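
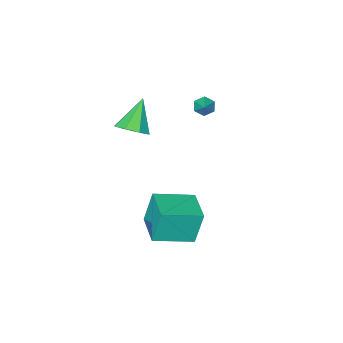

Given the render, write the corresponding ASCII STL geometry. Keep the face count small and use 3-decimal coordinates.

solid 
facet normal 0.581 0.336 -0.741
outer loop
vertex 1.052 -1.617 2.143
vertex 0.439 -1.933 1.519
vertex 0.559 -1.132 1.976
endloop
endfacet
facet normal 0.148 0.453 0.879
outer loop
vertex 1.052 -1.617 2.143
vertex 0.559 -1.132 1.976
vertex -0.659 -2.567 2.921
endloop
endfacet
facet normal 0.581 0.336 -0.741
outer loop
vertex 0.559 -1.132 1.976
vertex 0.439 -1.933 1.519
vertex -0.005 -1.116 1.541
endloop
endfacet
facet normal -0.412 0.719 0.560
outer loop
vertex 0.559 -1.132 1.976
vertex -0.005 -1.116 1.541
vertex -0.659 -2.567 2.921
endloop
endfacet
facet normal 0.581 0.336 -0.741
outer loop
vertex -0.005 -1.116 1.541
vertex 0.439 -1.933 1.519
vertex -0.308 -1.579 1.094
endloop
endfacet
facet normal -0.872 0.481 0.093
outer loop
vertex -0.005 -1.116 1.541
vertex -0.308 -1.579 1.094
vertex -0.659 -2.567 2.921
endloop
endfacet
facet normal 0.581 0.335 -0.742
outer loop
vertex -0.308 -1.579 1.094
vertex 0.439 -1.933 1.519
vertex -0.174 -2.249 0.896
endloop
endfacet
facet normal -0.961 -0.119 -0.249
outer loop
vertex -0.308 -1.579 1.094
vertex -0.174 -2.249 0.896
vertex -0.659 -2.567 2.921
endloop
endfacet
facet normal 0.581 0.335 -0.742
outer loop
vertex -0.174 -2.249 0.896
vertex 0.439 -1.933 1.519
vertex 0.319 -2.734 1.063
endloop
endfacet
facet normal -0.629 -0.731 -0.265
outer loop
vertex -0.174 -2.249 0.896
vertex 0.319 -2.734 1.063
vertex -0.659 -2.567 2.921
endloop
endfacet
facet normal 0.580 0.335 -0.742
outer loop
vertex 0.319 -2.734 1.063
vertex 0.439 -1.933 1.519
vertex 0.883 -2.75 1.497
endloop
endfacet
facet normal -0.069 -0.996 0.053
outer loop
vertex 0.319 -2.734 1.063
vertex 0.883 -2.75 1.497
vertex -0.659 -2.567 2.921
endloop
endfacet
facet normal 0.582 0.336 -0.741
outer loop
vertex 0.883 -2.75 1.497
vertex 0.439 -1.933 1.519
vertex 1.186 -2.287 1.945
endloop
endfacet
facet normal 0.391 -0.759 0.521
outer loop
vertex 0.883 -2.75 1.497
vertex 1.186 -2.287 1.945
vertex -0.659 -2.567 2.921
endloop
endfacet
facet normal 0.582 0.335 -0.741
outer loop
vertex 1.186 -2.287 1.945
vertex 0.439 -1.933 1.519
vertex 1.052 -1.617 2.143
endloop
endfacet
facet normal 0.480 -0.159 0.863
outer loop
vertex 1.186 -2.287 1.945
vertex 1.052 -1.617 2.143
vertex -0.659 -2.567 2.921
endloop
endfacet
facet normal -0.887 0.390 -0.247
outer loop
vertex -1.804 0.102 -3.227
vertex -1.081 1.802 -3.137
vertex -1.335 -0.0 -5.075
endloop
endfacet
facet normal -0.391 -0.919 -0.048
outer loop
vertex 0.581 -0.842 -4.543
vertex -1.804 0.102 -3.227
vertex -1.335 -0.0 -5.075
endloop
endfacet
facet normal -0.888 0.390 -0.246
outer loop
vertex -1.335 -0.0 -5.075
vertex -1.081 1.802 -3.137
vertex -0.613 1.701 -4.986
endloop
endfacet
facet normal 0.245 -0.053 -0.968
outer loop
vertex -0.613 1.701 -4.986
vertex 0.581 -0.842 -4.543
vertex -1.335 -0.0 -5.075
endloop
endfacet
facet normal -0.245 0.053 0.968
outer loop
vertex -1.804 0.102 -3.227
vertex 0.835 0.96 -2.605
vertex -1.081 1.802 -3.137
endloop
endfacet
facet normal -0.391 -0.919 -0.049
outer loop
vertex 0.113 -0.741 -2.694
vertex -1.804 0.102 -3.227
vertex 0.581 -0.842 -4.543
endloop
endfacet
facet normal -0.246 0.054 0.968
outer loop
vertex 0.113 -0.741 -2.694
vertex 0.835 0.96 -2.605
vertex -1.804 0.102 -3.227
endloop
endfacet
facet normal 0.391 0.919 0.049
outer loop
vertex -1.081 1.802 -3.137
vertex 0.835 0.96 -2.605
vertex -0.613 1.701 -4.986
endloop
endfacet
facet normal 0.246 -0.053 -0.968
outer loop
vertex 1.304 0.858 -4.453
vertex 0.581 -0.842 -4.543
vertex -0.613 1.701 -4.986
endloop
endfacet
facet normal 0.391 0.919 0.048
outer loop
vertex -0.613 1.701 -4.986
vertex 0.835 0.96 -2.605
vertex 1.304 0.858 -4.453
endloop
endfacet
facet normal 0.887 -0.390 0.246
outer loop
vertex 1.304 0.858 -4.453
vertex 0.113 -0.741 -2.694
vertex 0.581 -0.842 -4.543
endloop
endfacet
facet normal 0.887 -0.390 0.247
outer loop
vertex 0.835 0.96 -2.605
vertex 0.113 -0.741 -2.694
vertex 1.304 0.858 -4.453
endloop
endfacet
facet normal -0.500 -0.636 -0.587
outer loop
vertex -2.79 -0.547 1.917
vertex -2.995 -0.804 2.37
vertex -3.273 -0.375 2.142
endloop
endfacet
facet normal 0.147 0.913 -0.382
outer loop
vertex -2.79 -0.547 1.917
vertex -3.273 -0.375 2.142
vertex -2.485 -0.156 2.97
endloop
endfacet
facet normal -0.499 -0.636 -0.588
outer loop
vertex -3.273 -0.375 2.142
vertex -2.995 -0.804 2.37
vertex -3.478 -0.633 2.595
endloop
endfacet
facet normal -0.494 0.832 0.250
outer loop
vertex -3.273 -0.375 2.142
vertex -3.478 -0.633 2.595
vertex -2.485 -0.156 2.97
endloop
endfacet
facet normal -0.499 -0.636 -0.588
outer loop
vertex -3.478 -0.633 2.595
vertex -2.995 -0.804 2.37
vertex -3.2 -1.062 2.823
endloop
endfacet
facet normal -0.427 0.193 0.884
outer loop
vertex -3.478 -0.633 2.595
vertex -3.2 -1.062 2.823
vertex -2.485 -0.156 2.97
endloop
endfacet
facet normal -0.499 -0.636 -0.588
outer loop
vertex -3.2 -1.062 2.823
vertex -2.995 -0.804 2.37
vertex -2.716 -1.234 2.598
endloop
endfacet
facet normal 0.282 -0.366 0.887
outer loop
vertex -3.2 -1.062 2.823
vertex -2.716 -1.234 2.598
vertex -2.485 -0.156 2.97
endloop
endfacet
facet normal -0.499 -0.636 -0.588
outer loop
vertex -2.716 -1.234 2.598
vertex -2.995 -0.804 2.37
vertex -2.511 -0.976 2.145
endloop
endfacet
facet normal 0.924 -0.286 0.255
outer loop
vertex -2.716 -1.234 2.598
vertex -2.511 -0.976 2.145
vertex -2.485 -0.156 2.97
endloop
endfacet
facet normal -0.499 -0.637 -0.587
outer loop
vertex -2.511 -0.976 2.145
vertex -2.995 -0.804 2.37
vertex -2.79 -0.547 1.917
endloop
endfacet
facet normal 0.855 0.354 -0.379
outer loop
vertex -2.511 -0.976 2.145
vertex -2.79 -0.547 1.917
vertex -2.485 -0.156 2.97
endloop
endfacet

endsolid


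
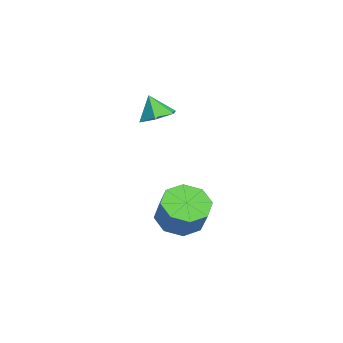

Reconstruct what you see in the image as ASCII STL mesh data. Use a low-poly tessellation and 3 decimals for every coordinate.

solid 
facet normal 0.397 0.267 -0.878
outer loop
vertex 2.945 -1.639 3.732
vertex 2.17 -1.445 3.441
vertex 2.638 -0.853 3.832
endloop
endfacet
facet normal 0.499 0.085 0.862
outer loop
vertex 2.945 -1.639 3.732
vertex 2.638 -0.853 3.832
vertex 1.71 -1.755 4.459
endloop
endfacet
facet normal 0.397 0.266 -0.878
outer loop
vertex 2.638 -0.853 3.832
vertex 2.17 -1.445 3.441
vertex 1.863 -0.659 3.54
endloop
endfacet
facet normal -0.121 0.648 0.752
outer loop
vertex 2.638 -0.853 3.832
vertex 1.863 -0.659 3.54
vertex 1.71 -1.755 4.459
endloop
endfacet
facet normal 0.398 0.266 -0.878
outer loop
vertex 1.863 -0.659 3.54
vertex 2.17 -1.445 3.441
vertex 1.396 -1.252 3.149
endloop
endfacet
facet normal -0.834 0.419 0.361
outer loop
vertex 1.863 -0.659 3.54
vertex 1.396 -1.252 3.149
vertex 1.71 -1.755 4.459
endloop
endfacet
facet normal 0.398 0.267 -0.878
outer loop
vertex 1.396 -1.252 3.149
vertex 2.17 -1.445 3.441
vertex 1.703 -2.038 3.049
endloop
endfacet
facet normal -0.925 -0.371 0.079
outer loop
vertex 1.396 -1.252 3.149
vertex 1.703 -2.038 3.049
vertex 1.71 -1.755 4.459
endloop
endfacet
facet normal 0.397 0.267 -0.878
outer loop
vertex 1.703 -2.038 3.049
vertex 2.17 -1.445 3.441
vertex 2.478 -2.231 3.341
endloop
endfacet
facet normal -0.304 -0.934 0.189
outer loop
vertex 1.703 -2.038 3.049
vertex 2.478 -2.231 3.341
vertex 1.71 -1.755 4.459
endloop
endfacet
facet normal 0.397 0.267 -0.878
outer loop
vertex 2.478 -2.231 3.341
vertex 2.17 -1.445 3.441
vertex 2.945 -1.639 3.732
endloop
endfacet
facet normal 0.408 -0.705 0.580
outer loop
vertex 2.478 -2.231 3.341
vertex 2.945 -1.639 3.732
vertex 1.71 -1.755 4.459
endloop
endfacet
facet normal -0.464 -0.127 -0.877
outer loop
vertex 4.465 -0.717 -2.36
vertex 3.502 -0.722 -1.85
vertex 4.133 0.046 -2.295
endloop
endfacet
facet normal 0.792 0.385 -0.474
outer loop
vertex 4.465 -0.717 -2.36
vertex 4.133 0.046 -2.295
vertex 5.142 -0.532 -1.08
endloop
endfacet
facet normal 0.792 0.385 -0.474
outer loop
vertex 5.142 -0.532 -1.08
vertex 4.133 0.046 -2.295
vertex 4.81 0.231 -1.015
endloop
endfacet
facet normal 0.463 0.127 0.877
outer loop
vertex 5.142 -0.532 -1.08
vertex 4.81 0.231 -1.015
vertex 4.178 -0.538 -0.57
endloop
endfacet
facet normal -0.464 -0.127 -0.877
outer loop
vertex 4.133 0.046 -2.295
vertex 3.502 -0.722 -1.85
vertex 3.432 0.359 -1.969
endloop
endfacet
facet normal 0.280 0.918 -0.281
outer loop
vertex 4.133 0.046 -2.295
vertex 3.432 0.359 -1.969
vertex 4.81 0.231 -1.015
endloop
endfacet
facet normal 0.280 0.918 -0.281
outer loop
vertex 4.81 0.231 -1.015
vertex 3.432 0.359 -1.969
vertex 4.109 0.544 -0.689
endloop
endfacet
facet normal 0.464 0.126 0.877
outer loop
vertex 4.81 0.231 -1.015
vertex 4.109 0.544 -0.689
vertex 4.178 -0.538 -0.57
endloop
endfacet
facet normal -0.463 -0.127 -0.877
outer loop
vertex 3.432 0.359 -1.969
vertex 3.502 -0.722 -1.85
vertex 2.771 0.038 -1.574
endloop
endfacet
facet normal -0.397 0.914 0.078
outer loop
vertex 3.432 0.359 -1.969
vertex 2.771 0.038 -1.574
vertex 4.109 0.544 -0.689
endloop
endfacet
facet normal -0.397 0.914 0.078
outer loop
vertex 4.109 0.544 -0.689
vertex 2.771 0.038 -1.574
vertex 3.448 0.223 -0.293
endloop
endfacet
facet normal 0.464 0.126 0.877
outer loop
vertex 4.109 0.544 -0.689
vertex 3.448 0.223 -0.293
vertex 4.178 -0.538 -0.57
endloop
endfacet
facet normal -0.463 -0.127 -0.877
outer loop
vertex 2.771 0.038 -1.574
vertex 3.502 -0.722 -1.85
vertex 2.538 -0.728 -1.34
endloop
endfacet
facet normal -0.841 0.375 0.390
outer loop
vertex 2.771 0.038 -1.574
vertex 2.538 -0.728 -1.34
vertex 3.448 0.223 -0.293
endloop
endfacet
facet normal -0.841 0.375 0.391
outer loop
vertex 3.448 0.223 -0.293
vertex 2.538 -0.728 -1.34
vertex 3.215 -0.543 -0.06
endloop
endfacet
facet normal 0.464 0.126 0.877
outer loop
vertex 3.448 0.223 -0.293
vertex 3.215 -0.543 -0.06
vertex 4.178 -0.538 -0.57
endloop
endfacet
facet normal -0.463 -0.127 -0.877
outer loop
vertex 2.538 -0.728 -1.34
vertex 3.502 -0.722 -1.85
vertex 2.87 -1.491 -1.405
endloop
endfacet
facet normal -0.792 -0.385 0.474
outer loop
vertex 2.538 -0.728 -1.34
vertex 2.87 -1.491 -1.405
vertex 3.215 -0.543 -0.06
endloop
endfacet
facet normal -0.792 -0.385 0.474
outer loop
vertex 3.215 -0.543 -0.06
vertex 2.87 -1.491 -1.405
vertex 3.547 -1.306 -0.125
endloop
endfacet
facet normal 0.464 0.127 0.877
outer loop
vertex 3.215 -0.543 -0.06
vertex 3.547 -1.306 -0.125
vertex 4.178 -0.538 -0.57
endloop
endfacet
facet normal -0.464 -0.126 -0.877
outer loop
vertex 2.87 -1.491 -1.405
vertex 3.502 -0.722 -1.85
vertex 3.571 -1.804 -1.731
endloop
endfacet
facet normal -0.280 -0.918 0.281
outer loop
vertex 2.87 -1.491 -1.405
vertex 3.571 -1.804 -1.731
vertex 3.547 -1.306 -0.125
endloop
endfacet
facet normal -0.280 -0.918 0.281
outer loop
vertex 3.547 -1.306 -0.125
vertex 3.571 -1.804 -1.731
vertex 4.248 -1.619 -0.451
endloop
endfacet
facet normal 0.464 0.127 0.877
outer loop
vertex 3.547 -1.306 -0.125
vertex 4.248 -1.619 -0.451
vertex 4.178 -0.538 -0.57
endloop
endfacet
facet normal -0.464 -0.126 -0.877
outer loop
vertex 3.571 -1.804 -1.731
vertex 3.502 -0.722 -1.85
vertex 4.232 -1.483 -2.127
endloop
endfacet
facet normal 0.397 -0.914 -0.078
outer loop
vertex 3.571 -1.804 -1.731
vertex 4.232 -1.483 -2.127
vertex 4.248 -1.619 -0.451
endloop
endfacet
facet normal 0.397 -0.914 -0.078
outer loop
vertex 4.248 -1.619 -0.451
vertex 4.232 -1.483 -2.127
vertex 4.909 -1.298 -0.846
endloop
endfacet
facet normal 0.463 0.127 0.877
outer loop
vertex 4.248 -1.619 -0.451
vertex 4.909 -1.298 -0.846
vertex 4.178 -0.538 -0.57
endloop
endfacet
facet normal -0.464 -0.126 -0.877
outer loop
vertex 4.232 -1.483 -2.127
vertex 3.502 -0.722 -1.85
vertex 4.465 -0.717 -2.36
endloop
endfacet
facet normal 0.841 -0.375 -0.390
outer loop
vertex 4.232 -1.483 -2.127
vertex 4.465 -0.717 -2.36
vertex 4.909 -1.298 -0.846
endloop
endfacet
facet normal 0.841 -0.375 -0.390
outer loop
vertex 4.909 -1.298 -0.846
vertex 4.465 -0.717 -2.36
vertex 5.142 -0.532 -1.08
endloop
endfacet
facet normal 0.463 0.127 0.877
outer loop
vertex 4.909 -1.298 -0.846
vertex 5.142 -0.532 -1.08
vertex 4.178 -0.538 -0.57
endloop
endfacet

endsolid


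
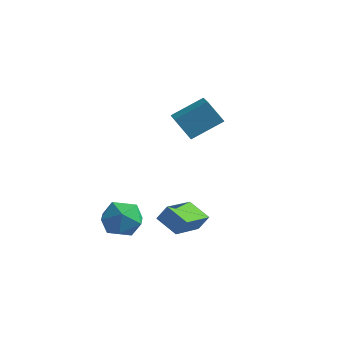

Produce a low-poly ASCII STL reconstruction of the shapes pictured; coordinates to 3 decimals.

solid 
facet normal -0.885 0.237 0.401
outer loop
vertex -1.086 -2.963 -1.551
vertex -0.907 -1.03 -2.3
vertex -1.503 -3.221 -2.318
endloop
endfacet
facet normal -0.086 -0.929 0.360
outer loop
vertex -0.353 -3.53 -2.84
vertex -1.086 -2.963 -1.551
vertex -1.503 -3.221 -2.318
endloop
endfacet
facet normal -0.885 0.237 0.401
outer loop
vertex -1.503 -3.221 -2.318
vertex -0.907 -1.03 -2.3
vertex -1.324 -1.289 -3.067
endloop
endfacet
facet normal -0.459 -0.284 -0.842
outer loop
vertex -1.324 -1.289 -3.067
vertex -0.353 -3.53 -2.84
vertex -1.503 -3.221 -2.318
endloop
endfacet
facet normal 0.459 0.284 0.842
outer loop
vertex -1.086 -2.963 -1.551
vertex 0.243 -1.339 -2.822
vertex -0.907 -1.03 -2.3
endloop
endfacet
facet normal -0.085 -0.929 0.360
outer loop
vertex 0.064 -3.271 -2.073
vertex -1.086 -2.963 -1.551
vertex -0.353 -3.53 -2.84
endloop
endfacet
facet normal 0.458 0.284 0.842
outer loop
vertex 0.064 -3.271 -2.073
vertex 0.243 -1.339 -2.822
vertex -1.086 -2.963 -1.551
endloop
endfacet
facet normal 0.086 0.929 -0.360
outer loop
vertex -0.907 -1.03 -2.3
vertex 0.243 -1.339 -2.822
vertex -1.324 -1.289 -3.067
endloop
endfacet
facet normal -0.458 -0.284 -0.842
outer loop
vertex -0.174 -1.597 -3.589
vertex -0.353 -3.53 -2.84
vertex -1.324 -1.289 -3.067
endloop
endfacet
facet normal 0.086 0.929 -0.359
outer loop
vertex -1.324 -1.289 -3.067
vertex 0.243 -1.339 -2.822
vertex -0.174 -1.597 -3.589
endloop
endfacet
facet normal 0.885 -0.237 -0.401
outer loop
vertex -0.174 -1.597 -3.589
vertex 0.064 -3.271 -2.073
vertex -0.353 -3.53 -2.84
endloop
endfacet
facet normal 0.885 -0.237 -0.401
outer loop
vertex 0.243 -1.339 -2.822
vertex 0.064 -3.271 -2.073
vertex -0.174 -1.597 -3.589
endloop
endfacet
facet normal -0.519 0.779 -0.352
outer loop
vertex -3.788 2.663 0.846
vertex -2.63 3.852 1.771
vertex -2.943 2.717 -0.281
endloop
endfacet
facet normal -0.609 -0.626 -0.487
outer loop
vertex -2.07 1.408 0.309
vertex -3.788 2.663 0.846
vertex -2.943 2.717 -0.281
endloop
endfacet
facet normal -0.519 0.779 -0.352
outer loop
vertex -2.943 2.717 -0.281
vertex -2.63 3.852 1.771
vertex -1.785 3.906 0.644
endloop
endfacet
facet normal 0.599 0.039 -0.800
outer loop
vertex -1.785 3.906 0.644
vertex -2.07 1.408 0.309
vertex -2.943 2.717 -0.281
endloop
endfacet
facet normal -0.599 -0.039 0.800
outer loop
vertex -3.788 2.663 0.846
vertex -1.757 2.543 2.361
vertex -2.63 3.852 1.771
endloop
endfacet
facet normal -0.609 -0.626 -0.487
outer loop
vertex -2.915 1.354 1.436
vertex -3.788 2.663 0.846
vertex -2.07 1.408 0.309
endloop
endfacet
facet normal -0.599 -0.039 0.800
outer loop
vertex -2.915 1.354 1.436
vertex -1.757 2.543 2.361
vertex -3.788 2.663 0.846
endloop
endfacet
facet normal 0.609 0.626 0.487
outer loop
vertex -2.63 3.852 1.771
vertex -1.757 2.543 2.361
vertex -1.785 3.906 0.644
endloop
endfacet
facet normal 0.599 0.039 -0.800
outer loop
vertex -0.912 2.597 1.234
vertex -2.07 1.408 0.309
vertex -1.785 3.906 0.644
endloop
endfacet
facet normal 0.609 0.626 0.487
outer loop
vertex -1.785 3.906 0.644
vertex -1.757 2.543 2.361
vertex -0.912 2.597 1.234
endloop
endfacet
facet normal 0.519 -0.779 0.352
outer loop
vertex -0.912 2.597 1.234
vertex -2.915 1.354 1.436
vertex -2.07 1.408 0.309
endloop
endfacet
facet normal 0.519 -0.779 0.352
outer loop
vertex -1.757 2.543 2.361
vertex -2.915 1.354 1.436
vertex -0.912 2.597 1.234
endloop
endfacet
facet normal -0.153 0.588 0.794
outer loop
vertex -3.824 -1.973 -2.797
vertex -3.969 -2.9 -2.138
vertex -2.924 -2.449 -2.271
endloop
endfacet
facet normal 0.286 0.901 0.326
outer loop
vertex -3.824 -1.973 -2.797
vertex -2.924 -2.449 -2.271
vertex -2.829 -2.087 -3.354
endloop
endfacet
facet normal -0.057 0.953 -0.297
outer loop
vertex -3.824 -1.973 -2.797
vertex -2.829 -2.087 -3.354
vertex -3.816 -2.313 -3.891
endloop
endfacet
facet normal -0.708 0.673 -0.214
outer loop
vertex -3.824 -1.973 -2.797
vertex -3.816 -2.313 -3.891
vertex -4.521 -2.816 -3.14
endloop
endfacet
facet normal -0.767 0.447 0.460
outer loop
vertex -3.824 -1.973 -2.797
vertex -4.521 -2.816 -3.14
vertex -3.969 -2.9 -2.138
endloop
endfacet
facet normal 0.849 0.474 0.233
outer loop
vertex -2.829 -2.087 -3.354
vertex -2.924 -2.449 -2.271
vertex -2.359 -3.084 -3.04
endloop
endfacet
facet normal 0.140 -0.033 0.990
outer loop
vertex -2.924 -2.449 -2.271
vertex -3.969 -2.9 -2.138
vertex -3.064 -3.587 -2.289
endloop
endfacet
facet normal -0.855 -0.261 0.449
outer loop
vertex -3.969 -2.9 -2.138
vertex -4.521 -2.816 -3.14
vertex -4.051 -3.813 -2.826
endloop
endfacet
facet normal -0.759 0.104 -0.643
outer loop
vertex -4.521 -2.816 -3.14
vertex -3.816 -2.313 -3.891
vertex -3.956 -3.451 -3.909
endloop
endfacet
facet normal 0.294 0.558 -0.776
outer loop
vertex -3.816 -2.313 -3.891
vertex -2.829 -2.087 -3.354
vertex -2.911 -3.0 -4.042
endloop
endfacet
facet normal 0.708 -0.673 0.214
outer loop
vertex -3.056 -3.927 -3.383
vertex -2.359 -3.084 -3.04
vertex -3.064 -3.587 -2.289
endloop
endfacet
facet normal 0.057 -0.953 0.297
outer loop
vertex -3.056 -3.927 -3.383
vertex -3.064 -3.587 -2.289
vertex -4.051 -3.813 -2.826
endloop
endfacet
facet normal -0.286 -0.901 -0.326
outer loop
vertex -3.056 -3.927 -3.383
vertex -4.051 -3.813 -2.826
vertex -3.956 -3.451 -3.909
endloop
endfacet
facet normal 0.153 -0.588 -0.794
outer loop
vertex -3.056 -3.927 -3.383
vertex -3.956 -3.451 -3.909
vertex -2.911 -3.0 -4.042
endloop
endfacet
facet normal 0.767 -0.447 -0.460
outer loop
vertex -3.056 -3.927 -3.383
vertex -2.911 -3.0 -4.042
vertex -2.359 -3.084 -3.04
endloop
endfacet
facet normal 0.759 -0.104 0.643
outer loop
vertex -3.064 -3.587 -2.289
vertex -2.359 -3.084 -3.04
vertex -2.924 -2.449 -2.271
endloop
endfacet
facet normal -0.294 -0.558 0.776
outer loop
vertex -4.051 -3.813 -2.826
vertex -3.064 -3.587 -2.289
vertex -3.969 -2.9 -2.138
endloop
endfacet
facet normal -0.849 -0.474 -0.233
outer loop
vertex -3.956 -3.451 -3.909
vertex -4.051 -3.813 -2.826
vertex -4.521 -2.816 -3.14
endloop
endfacet
facet normal -0.140 0.033 -0.990
outer loop
vertex -2.911 -3.0 -4.042
vertex -3.956 -3.451 -3.909
vertex -3.816 -2.313 -3.891
endloop
endfacet
facet normal 0.855 0.261 -0.449
outer loop
vertex -2.359 -3.084 -3.04
vertex -2.911 -3.0 -4.042
vertex -2.829 -2.087 -3.354
endloop
endfacet

endsolid


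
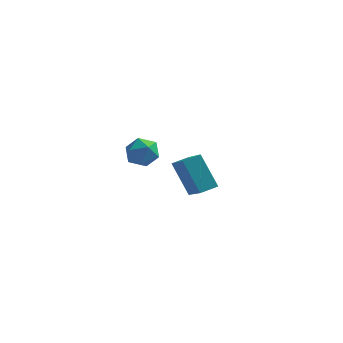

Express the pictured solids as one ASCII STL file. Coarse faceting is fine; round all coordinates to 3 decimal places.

solid 
facet normal -0.680 0.707 -0.193
outer loop
vertex -3.717 -3.451 0.951
vertex -4.149 -3.664 1.691
vertex -3.515 -3.049 1.711
endloop
endfacet
facet normal -0.043 0.888 -0.458
outer loop
vertex -3.717 -3.451 0.951
vertex -3.515 -3.049 1.711
vertex -2.872 -3.302 1.161
endloop
endfacet
facet normal 0.160 0.377 -0.912
outer loop
vertex -3.717 -3.451 0.951
vertex -2.872 -3.302 1.161
vertex -3.108 -4.073 0.801
endloop
endfacet
facet normal -0.351 -0.119 -0.929
outer loop
vertex -3.717 -3.451 0.951
vertex -3.108 -4.073 0.801
vertex -3.898 -4.297 1.128
endloop
endfacet
facet normal -0.871 0.085 -0.484
outer loop
vertex -3.717 -3.451 0.951
vertex -3.898 -4.297 1.128
vertex -4.149 -3.664 1.691
endloop
endfacet
facet normal 0.424 0.902 0.081
outer loop
vertex -2.872 -3.302 1.161
vertex -3.515 -3.049 1.711
vertex -2.782 -3.423 2.032
endloop
endfacet
facet normal -0.607 0.610 0.509
outer loop
vertex -3.515 -3.049 1.711
vertex -4.149 -3.664 1.691
vertex -3.572 -3.647 2.359
endloop
endfacet
facet normal -0.916 -0.398 0.039
outer loop
vertex -4.149 -3.664 1.691
vertex -3.898 -4.297 1.128
vertex -3.808 -4.418 1.999
endloop
endfacet
facet normal -0.075 -0.730 -0.680
outer loop
vertex -3.898 -4.297 1.128
vertex -3.108 -4.073 0.801
vertex -3.165 -4.671 1.449
endloop
endfacet
facet normal 0.754 0.074 -0.653
outer loop
vertex -3.108 -4.073 0.801
vertex -2.872 -3.302 1.161
vertex -2.531 -4.056 1.469
endloop
endfacet
facet normal 0.351 0.119 0.929
outer loop
vertex -2.963 -4.269 2.209
vertex -2.782 -3.423 2.032
vertex -3.572 -3.647 2.359
endloop
endfacet
facet normal -0.160 -0.377 0.912
outer loop
vertex -2.963 -4.269 2.209
vertex -3.572 -3.647 2.359
vertex -3.808 -4.418 1.999
endloop
endfacet
facet normal 0.043 -0.888 0.458
outer loop
vertex -2.963 -4.269 2.209
vertex -3.808 -4.418 1.999
vertex -3.165 -4.671 1.449
endloop
endfacet
facet normal 0.680 -0.707 0.193
outer loop
vertex -2.963 -4.269 2.209
vertex -3.165 -4.671 1.449
vertex -2.531 -4.056 1.469
endloop
endfacet
facet normal 0.871 -0.085 0.484
outer loop
vertex -2.963 -4.269 2.209
vertex -2.531 -4.056 1.469
vertex -2.782 -3.423 2.032
endloop
endfacet
facet normal 0.075 0.730 0.680
outer loop
vertex -3.572 -3.647 2.359
vertex -2.782 -3.423 2.032
vertex -3.515 -3.049 1.711
endloop
endfacet
facet normal -0.754 -0.074 0.653
outer loop
vertex -3.808 -4.418 1.999
vertex -3.572 -3.647 2.359
vertex -4.149 -3.664 1.691
endloop
endfacet
facet normal -0.424 -0.902 -0.081
outer loop
vertex -3.165 -4.671 1.449
vertex -3.808 -4.418 1.999
vertex -3.898 -4.297 1.128
endloop
endfacet
facet normal 0.607 -0.610 -0.509
outer loop
vertex -2.531 -4.056 1.469
vertex -3.165 -4.671 1.449
vertex -3.108 -4.073 0.801
endloop
endfacet
facet normal 0.916 0.398 -0.039
outer loop
vertex -2.782 -3.423 2.032
vertex -2.531 -4.056 1.469
vertex -2.872 -3.302 1.161
endloop
endfacet
facet normal -0.781 -0.594 -0.194
outer loop
vertex -1.416 0.369 -3.74
vertex -2.433 1.164 -2.084
vertex -2.26 1.888 -4.989
endloop
endfacet
facet normal 0.485 -0.379 -0.788
outer loop
vertex -1.487 2.476 -4.796
vertex -1.416 0.369 -3.74
vertex -2.26 1.888 -4.989
endloop
endfacet
facet normal -0.781 -0.593 -0.194
outer loop
vertex -2.26 1.888 -4.989
vertex -2.433 1.164 -2.084
vertex -3.277 2.684 -3.332
endloop
endfacet
facet normal -0.395 0.710 -0.583
outer loop
vertex -3.277 2.684 -3.332
vertex -1.487 2.476 -4.796
vertex -2.26 1.888 -4.989
endloop
endfacet
facet normal 0.395 -0.710 0.583
outer loop
vertex -1.416 0.369 -3.74
vertex -1.66 1.752 -1.891
vertex -2.433 1.164 -2.084
endloop
endfacet
facet normal 0.484 -0.379 -0.789
outer loop
vertex -0.643 0.956 -3.548
vertex -1.416 0.369 -3.74
vertex -1.487 2.476 -4.796
endloop
endfacet
facet normal 0.394 -0.710 0.583
outer loop
vertex -0.643 0.956 -3.548
vertex -1.66 1.752 -1.891
vertex -1.416 0.369 -3.74
endloop
endfacet
facet normal -0.485 0.378 0.789
outer loop
vertex -2.433 1.164 -2.084
vertex -1.66 1.752 -1.891
vertex -3.277 2.684 -3.332
endloop
endfacet
facet normal -0.394 0.710 -0.583
outer loop
vertex -2.504 3.271 -3.14
vertex -1.487 2.476 -4.796
vertex -3.277 2.684 -3.332
endloop
endfacet
facet normal -0.484 0.379 0.789
outer loop
vertex -3.277 2.684 -3.332
vertex -1.66 1.752 -1.891
vertex -2.504 3.271 -3.14
endloop
endfacet
facet normal 0.781 0.593 0.195
outer loop
vertex -2.504 3.271 -3.14
vertex -0.643 0.956 -3.548
vertex -1.487 2.476 -4.796
endloop
endfacet
facet normal 0.781 0.594 0.194
outer loop
vertex -1.66 1.752 -1.891
vertex -0.643 0.956 -3.548
vertex -2.504 3.271 -3.14
endloop
endfacet

endsolid


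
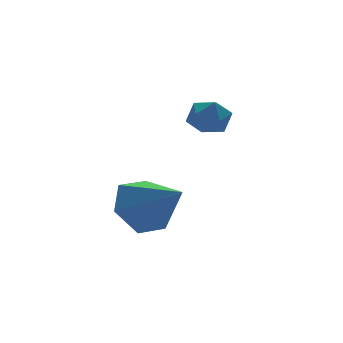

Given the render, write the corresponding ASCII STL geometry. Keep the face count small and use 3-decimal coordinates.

solid 
facet normal -0.294 0.778 -0.555
outer loop
vertex -2.78 -3.659 -4.486
vertex -3.314 -3.283 -3.676
vertex -2.321 -3.008 -3.817
endloop
endfacet
facet normal 0.890 -0.399 -0.222
outer loop
vertex -2.78 -3.659 -4.486
vertex -2.321 -3.008 -3.817
vertex -2.786 -4.677 -2.684
endloop
endfacet
facet normal -0.294 0.779 -0.554
outer loop
vertex -2.321 -3.008 -3.817
vertex -3.314 -3.283 -3.676
vertex -2.854 -2.633 -3.007
endloop
endfacet
facet normal 0.853 0.109 0.511
outer loop
vertex -2.321 -3.008 -3.817
vertex -2.854 -2.633 -3.007
vertex -2.786 -4.677 -2.684
endloop
endfacet
facet normal -0.294 0.779 -0.554
outer loop
vertex -2.854 -2.633 -3.007
vertex -3.314 -3.283 -3.676
vertex -3.847 -2.908 -2.866
endloop
endfacet
facet normal 0.096 0.158 0.983
outer loop
vertex -2.854 -2.633 -3.007
vertex -3.847 -2.908 -2.866
vertex -2.786 -4.677 -2.684
endloop
endfacet
facet normal -0.295 0.778 -0.554
outer loop
vertex -3.847 -2.908 -2.866
vertex -3.314 -3.283 -3.676
vertex -4.307 -3.559 -3.535
endloop
endfacet
facet normal -0.624 -0.300 0.721
outer loop
vertex -3.847 -2.908 -2.866
vertex -4.307 -3.559 -3.535
vertex -2.786 -4.677 -2.684
endloop
endfacet
facet normal -0.295 0.778 -0.555
outer loop
vertex -4.307 -3.559 -3.535
vertex -3.314 -3.283 -3.676
vertex -3.773 -3.934 -4.345
endloop
endfacet
facet normal -0.588 -0.809 -0.013
outer loop
vertex -4.307 -3.559 -3.535
vertex -3.773 -3.934 -4.345
vertex -2.786 -4.677 -2.684
endloop
endfacet
facet normal -0.294 0.778 -0.555
outer loop
vertex -3.773 -3.934 -4.345
vertex -3.314 -3.283 -3.676
vertex -2.78 -3.659 -4.486
endloop
endfacet
facet normal 0.169 -0.858 -0.484
outer loop
vertex -3.773 -3.934 -4.345
vertex -2.78 -3.659 -4.486
vertex -2.786 -4.677 -2.684
endloop
endfacet
facet normal 0.118 0.872 0.474
outer loop
vertex -0.127 -0.729 -1.487
vertex -0.443 -1.013 -0.886
vertex 0.286 -1.062 -0.977
endloop
endfacet
facet normal 0.634 0.773 -0.009
outer loop
vertex -0.127 -0.729 -1.487
vertex 0.286 -1.062 -0.977
vertex 0.419 -1.179 -1.691
endloop
endfacet
facet normal 0.326 0.689 -0.647
outer loop
vertex -0.127 -0.729 -1.487
vertex 0.419 -1.179 -1.691
vertex -0.228 -1.202 -2.042
endloop
endfacet
facet normal -0.381 0.737 -0.558
outer loop
vertex -0.127 -0.729 -1.487
vertex -0.228 -1.202 -2.042
vertex -0.76 -1.1 -1.544
endloop
endfacet
facet normal -0.510 0.850 0.133
outer loop
vertex -0.127 -0.729 -1.487
vertex -0.76 -1.1 -1.544
vertex -0.443 -1.013 -0.886
endloop
endfacet
facet normal 0.974 0.167 0.154
outer loop
vertex 0.419 -1.179 -1.691
vertex 0.286 -1.062 -0.977
vertex 0.44 -1.74 -1.216
endloop
endfacet
facet normal 0.139 0.329 0.934
outer loop
vertex 0.286 -1.062 -0.977
vertex -0.443 -1.013 -0.886
vertex -0.092 -1.638 -0.718
endloop
endfacet
facet normal -0.876 0.292 0.384
outer loop
vertex -0.443 -1.013 -0.886
vertex -0.76 -1.1 -1.544
vertex -0.739 -1.661 -1.069
endloop
endfacet
facet normal -0.668 0.108 -0.736
outer loop
vertex -0.76 -1.1 -1.544
vertex -0.228 -1.202 -2.042
vertex -0.606 -1.778 -1.783
endloop
endfacet
facet normal 0.476 0.031 -0.879
outer loop
vertex -0.228 -1.202 -2.042
vertex 0.419 -1.179 -1.691
vertex 0.123 -1.827 -1.874
endloop
endfacet
facet normal 0.381 -0.737 0.558
outer loop
vertex -0.193 -2.111 -1.273
vertex 0.44 -1.74 -1.216
vertex -0.092 -1.638 -0.718
endloop
endfacet
facet normal -0.326 -0.689 0.647
outer loop
vertex -0.193 -2.111 -1.273
vertex -0.092 -1.638 -0.718
vertex -0.739 -1.661 -1.069
endloop
endfacet
facet normal -0.634 -0.773 0.009
outer loop
vertex -0.193 -2.111 -1.273
vertex -0.739 -1.661 -1.069
vertex -0.606 -1.778 -1.783
endloop
endfacet
facet normal -0.118 -0.872 -0.474
outer loop
vertex -0.193 -2.111 -1.273
vertex -0.606 -1.778 -1.783
vertex 0.123 -1.827 -1.874
endloop
endfacet
facet normal 0.510 -0.850 -0.133
outer loop
vertex -0.193 -2.111 -1.273
vertex 0.123 -1.827 -1.874
vertex 0.44 -1.74 -1.216
endloop
endfacet
facet normal 0.668 -0.108 0.736
outer loop
vertex -0.092 -1.638 -0.718
vertex 0.44 -1.74 -1.216
vertex 0.286 -1.062 -0.977
endloop
endfacet
facet normal -0.476 -0.031 0.879
outer loop
vertex -0.739 -1.661 -1.069
vertex -0.092 -1.638 -0.718
vertex -0.443 -1.013 -0.886
endloop
endfacet
facet normal -0.974 -0.167 -0.154
outer loop
vertex -0.606 -1.778 -1.783
vertex -0.739 -1.661 -1.069
vertex -0.76 -1.1 -1.544
endloop
endfacet
facet normal -0.139 -0.329 -0.934
outer loop
vertex 0.123 -1.827 -1.874
vertex -0.606 -1.778 -1.783
vertex -0.228 -1.202 -2.042
endloop
endfacet
facet normal 0.876 -0.292 -0.384
outer loop
vertex 0.44 -1.74 -1.216
vertex 0.123 -1.827 -1.874
vertex 0.419 -1.179 -1.691
endloop
endfacet

endsolid


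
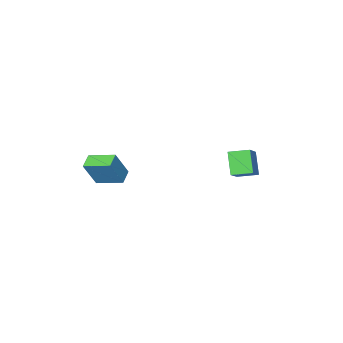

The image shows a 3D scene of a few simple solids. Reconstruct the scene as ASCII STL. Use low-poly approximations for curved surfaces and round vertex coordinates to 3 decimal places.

solid 
facet normal -0.598 -0.577 -0.557
outer loop
vertex -3.207 -0.463 -2.499
vertex -4.171 0.292 -2.246
vertex -2.856 0.418 -3.788
endloop
endfacet
facet normal 0.771 -0.603 -0.202
outer loop
vertex -1.769 1.468 -2.774
vertex -3.207 -0.463 -2.499
vertex -2.856 0.418 -3.788
endloop
endfacet
facet normal -0.598 -0.577 -0.557
outer loop
vertex -2.856 0.418 -3.788
vertex -4.171 0.292 -2.246
vertex -3.82 1.173 -3.535
endloop
endfacet
facet normal 0.220 0.550 -0.805
outer loop
vertex -3.82 1.173 -3.535
vertex -1.769 1.468 -2.774
vertex -2.856 0.418 -3.788
endloop
endfacet
facet normal -0.220 -0.550 0.805
outer loop
vertex -3.207 -0.463 -2.499
vertex -3.084 1.342 -1.232
vertex -4.171 0.292 -2.246
endloop
endfacet
facet normal 0.771 -0.603 -0.202
outer loop
vertex -2.12 0.587 -1.485
vertex -3.207 -0.463 -2.499
vertex -1.769 1.468 -2.774
endloop
endfacet
facet normal -0.220 -0.550 0.805
outer loop
vertex -2.12 0.587 -1.485
vertex -3.084 1.342 -1.232
vertex -3.207 -0.463 -2.499
endloop
endfacet
facet normal -0.771 0.603 0.202
outer loop
vertex -4.171 0.292 -2.246
vertex -3.084 1.342 -1.232
vertex -3.82 1.173 -3.535
endloop
endfacet
facet normal 0.220 0.550 -0.805
outer loop
vertex -2.733 2.223 -2.521
vertex -1.769 1.468 -2.774
vertex -3.82 1.173 -3.535
endloop
endfacet
facet normal -0.771 0.603 0.202
outer loop
vertex -3.82 1.173 -3.535
vertex -3.084 1.342 -1.232
vertex -2.733 2.223 -2.521
endloop
endfacet
facet normal 0.598 0.577 0.557
outer loop
vertex -2.733 2.223 -2.521
vertex -2.12 0.587 -1.485
vertex -1.769 1.468 -2.774
endloop
endfacet
facet normal 0.598 0.577 0.557
outer loop
vertex -3.084 1.342 -1.232
vertex -2.12 0.587 -1.485
vertex -2.733 2.223 -2.521
endloop
endfacet
facet normal -0.690 -0.614 0.382
outer loop
vertex 4.372 -3.45 -1.831
vertex 3.417 -2.111 -1.403
vertex 3.533 -3.525 -3.467
endloop
endfacet
facet normal 0.562 -0.788 -0.252
outer loop
vertex 4.203 -2.929 -3.837
vertex 4.372 -3.45 -1.831
vertex 3.533 -3.525 -3.467
endloop
endfacet
facet normal -0.691 -0.614 0.382
outer loop
vertex 3.533 -3.525 -3.467
vertex 3.417 -2.111 -1.403
vertex 2.578 -2.185 -3.039
endloop
endfacet
facet normal -0.455 -0.040 -0.889
outer loop
vertex 2.578 -2.185 -3.039
vertex 4.203 -2.929 -3.837
vertex 3.533 -3.525 -3.467
endloop
endfacet
facet normal 0.455 0.040 0.889
outer loop
vertex 4.372 -3.45 -1.831
vertex 4.087 -1.515 -1.773
vertex 3.417 -2.111 -1.403
endloop
endfacet
facet normal 0.561 -0.788 -0.252
outer loop
vertex 5.042 -2.855 -2.201
vertex 4.372 -3.45 -1.831
vertex 4.203 -2.929 -3.837
endloop
endfacet
facet normal 0.455 0.040 0.889
outer loop
vertex 5.042 -2.855 -2.201
vertex 4.087 -1.515 -1.773
vertex 4.372 -3.45 -1.831
endloop
endfacet
facet normal -0.562 0.788 0.252
outer loop
vertex 3.417 -2.111 -1.403
vertex 4.087 -1.515 -1.773
vertex 2.578 -2.185 -3.039
endloop
endfacet
facet normal -0.455 -0.040 -0.889
outer loop
vertex 3.248 -1.59 -3.409
vertex 4.203 -2.929 -3.837
vertex 2.578 -2.185 -3.039
endloop
endfacet
facet normal -0.561 0.788 0.252
outer loop
vertex 2.578 -2.185 -3.039
vertex 4.087 -1.515 -1.773
vertex 3.248 -1.59 -3.409
endloop
endfacet
facet normal 0.690 0.614 -0.382
outer loop
vertex 3.248 -1.59 -3.409
vertex 5.042 -2.855 -2.201
vertex 4.203 -2.929 -3.837
endloop
endfacet
facet normal 0.690 0.614 -0.382
outer loop
vertex 4.087 -1.515 -1.773
vertex 5.042 -2.855 -2.201
vertex 3.248 -1.59 -3.409
endloop
endfacet

endsolid


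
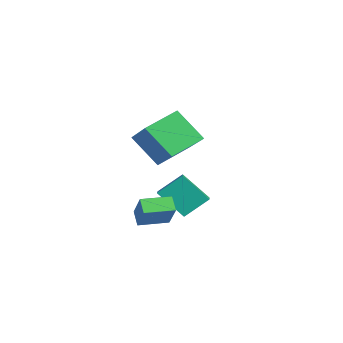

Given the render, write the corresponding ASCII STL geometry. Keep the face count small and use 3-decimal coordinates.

solid 
facet normal -0.418 -0.511 0.751
outer loop
vertex 1.567 -3.049 2.102
vertex 0.894 -1.437 2.825
vertex -0.271 -3.285 0.917
endloop
endfacet
facet normal 0.356 -0.853 -0.382
outer loop
vertex 0.566 -2.263 -0.585
vertex 1.567 -3.049 2.102
vertex -0.271 -3.285 0.917
endloop
endfacet
facet normal -0.418 -0.511 0.751
outer loop
vertex -0.271 -3.285 0.917
vertex 0.894 -1.437 2.825
vertex -0.944 -1.674 1.639
endloop
endfacet
facet normal -0.836 -0.108 -0.539
outer loop
vertex -0.944 -1.674 1.639
vertex 0.566 -2.263 -0.585
vertex -0.271 -3.285 0.917
endloop
endfacet
facet normal 0.836 0.107 0.539
outer loop
vertex 1.567 -3.049 2.102
vertex 1.731 -0.415 1.323
vertex 0.894 -1.437 2.825
endloop
endfacet
facet normal 0.357 -0.853 -0.382
outer loop
vertex 2.404 -2.026 0.601
vertex 1.567 -3.049 2.102
vertex 0.566 -2.263 -0.585
endloop
endfacet
facet normal 0.835 0.107 0.539
outer loop
vertex 2.404 -2.026 0.601
vertex 1.731 -0.415 1.323
vertex 1.567 -3.049 2.102
endloop
endfacet
facet normal -0.356 0.853 0.382
outer loop
vertex 0.894 -1.437 2.825
vertex 1.731 -0.415 1.323
vertex -0.944 -1.674 1.639
endloop
endfacet
facet normal -0.836 -0.107 -0.539
outer loop
vertex -0.107 -0.651 0.138
vertex 0.566 -2.263 -0.585
vertex -0.944 -1.674 1.639
endloop
endfacet
facet normal -0.356 0.853 0.383
outer loop
vertex -0.944 -1.674 1.639
vertex 1.731 -0.415 1.323
vertex -0.107 -0.651 0.138
endloop
endfacet
facet normal 0.418 0.511 -0.751
outer loop
vertex -0.107 -0.651 0.138
vertex 2.404 -2.026 0.601
vertex 0.566 -2.263 -0.585
endloop
endfacet
facet normal 0.418 0.511 -0.751
outer loop
vertex 1.731 -0.415 1.323
vertex 2.404 -2.026 0.601
vertex -0.107 -0.651 0.138
endloop
endfacet
facet normal -0.686 -0.025 -0.727
outer loop
vertex -0.587 -3.138 -3.893
vertex -0.654 -1.639 -3.881
vertex 0.06 -3.104 -4.504
endloop
endfacet
facet normal 0.045 -0.999 -0.008
outer loop
vertex 1.254 -3.061 -3.239
vertex -0.587 -3.138 -3.893
vertex 0.06 -3.104 -4.504
endloop
endfacet
facet normal -0.686 -0.025 -0.727
outer loop
vertex 0.06 -3.104 -4.504
vertex -0.654 -1.639 -3.881
vertex -0.007 -1.605 -4.492
endloop
endfacet
facet normal 0.726 0.038 -0.687
outer loop
vertex -0.007 -1.605 -4.492
vertex 1.254 -3.061 -3.239
vertex 0.06 -3.104 -4.504
endloop
endfacet
facet normal -0.726 -0.038 0.687
outer loop
vertex -0.587 -3.138 -3.893
vertex 0.54 -1.596 -2.616
vertex -0.654 -1.639 -3.881
endloop
endfacet
facet normal 0.045 -0.999 -0.008
outer loop
vertex 0.607 -3.095 -2.628
vertex -0.587 -3.138 -3.893
vertex 1.254 -3.061 -3.239
endloop
endfacet
facet normal -0.726 -0.038 0.687
outer loop
vertex 0.607 -3.095 -2.628
vertex 0.54 -1.596 -2.616
vertex -0.587 -3.138 -3.893
endloop
endfacet
facet normal -0.045 0.999 0.008
outer loop
vertex -0.654 -1.639 -3.881
vertex 0.54 -1.596 -2.616
vertex -0.007 -1.605 -4.492
endloop
endfacet
facet normal 0.726 0.038 -0.687
outer loop
vertex 1.187 -1.562 -3.227
vertex 1.254 -3.061 -3.239
vertex -0.007 -1.605 -4.492
endloop
endfacet
facet normal -0.045 0.999 0.008
outer loop
vertex -0.007 -1.605 -4.492
vertex 0.54 -1.596 -2.616
vertex 1.187 -1.562 -3.227
endloop
endfacet
facet normal 0.686 0.025 0.727
outer loop
vertex 1.187 -1.562 -3.227
vertex 0.607 -3.095 -2.628
vertex 1.254 -3.061 -3.239
endloop
endfacet
facet normal 0.686 0.025 0.727
outer loop
vertex 0.54 -1.596 -2.616
vertex 0.607 -3.095 -2.628
vertex 1.187 -1.562 -3.227
endloop
endfacet
facet normal -0.358 -0.598 0.717
outer loop
vertex -1.516 -0.637 -2.191
vertex -2.328 -0.431 -2.425
vertex -1.53 -1.839 -3.2
endloop
endfacet
facet normal 0.933 -0.237 0.269
outer loop
vertex -0.852 -0.709 -4.555
vertex -1.516 -0.637 -2.191
vertex -1.53 -1.839 -3.2
endloop
endfacet
facet normal -0.359 -0.598 0.717
outer loop
vertex -1.53 -1.839 -3.2
vertex -2.328 -0.431 -2.425
vertex -2.342 -1.633 -3.435
endloop
endfacet
facet normal -0.008 -0.766 -0.643
outer loop
vertex -2.342 -1.633 -3.435
vertex -0.852 -0.709 -4.555
vertex -1.53 -1.839 -3.2
endloop
endfacet
facet normal 0.009 0.766 0.643
outer loop
vertex -1.516 -0.637 -2.191
vertex -1.65 0.699 -3.78
vertex -2.328 -0.431 -2.425
endloop
endfacet
facet normal 0.933 -0.237 0.269
outer loop
vertex -0.838 0.493 -3.545
vertex -1.516 -0.637 -2.191
vertex -0.852 -0.709 -4.555
endloop
endfacet
facet normal 0.008 0.766 0.643
outer loop
vertex -0.838 0.493 -3.545
vertex -1.65 0.699 -3.78
vertex -1.516 -0.637 -2.191
endloop
endfacet
facet normal -0.933 0.237 -0.269
outer loop
vertex -2.328 -0.431 -2.425
vertex -1.65 0.699 -3.78
vertex -2.342 -1.633 -3.435
endloop
endfacet
facet normal -0.009 -0.766 -0.643
outer loop
vertex -1.664 -0.503 -4.789
vertex -0.852 -0.709 -4.555
vertex -2.342 -1.633 -3.435
endloop
endfacet
facet normal -0.933 0.237 -0.269
outer loop
vertex -2.342 -1.633 -3.435
vertex -1.65 0.699 -3.78
vertex -1.664 -0.503 -4.789
endloop
endfacet
facet normal 0.358 0.598 -0.717
outer loop
vertex -1.664 -0.503 -4.789
vertex -0.838 0.493 -3.545
vertex -0.852 -0.709 -4.555
endloop
endfacet
facet normal 0.359 0.598 -0.717
outer loop
vertex -1.65 0.699 -3.78
vertex -0.838 0.493 -3.545
vertex -1.664 -0.503 -4.789
endloop
endfacet

endsolid


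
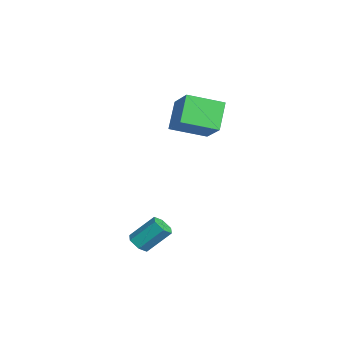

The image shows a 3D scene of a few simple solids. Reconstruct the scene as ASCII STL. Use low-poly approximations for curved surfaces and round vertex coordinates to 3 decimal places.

solid 
facet normal -0.794 -0.133 -0.593
outer loop
vertex -2.484 0.945 2.965
vertex -2.311 2.975 2.278
vertex -1.333 0.37 1.554
endloop
endfacet
facet normal -0.080 -0.944 0.319
outer loop
vertex 0.311 0.645 2.782
vertex -2.484 0.945 2.965
vertex -1.333 0.37 1.554
endloop
endfacet
facet normal -0.794 -0.133 -0.593
outer loop
vertex -1.333 0.37 1.554
vertex -2.311 2.975 2.278
vertex -1.16 2.4 0.867
endloop
endfacet
facet normal 0.602 -0.301 -0.739
outer loop
vertex -1.16 2.4 0.867
vertex 0.311 0.645 2.782
vertex -1.333 0.37 1.554
endloop
endfacet
facet normal -0.602 0.301 0.739
outer loop
vertex -2.484 0.945 2.965
vertex -0.667 3.25 3.506
vertex -2.311 2.975 2.278
endloop
endfacet
facet normal -0.080 -0.944 0.319
outer loop
vertex -0.84 1.22 4.193
vertex -2.484 0.945 2.965
vertex 0.311 0.645 2.782
endloop
endfacet
facet normal -0.602 0.301 0.739
outer loop
vertex -0.84 1.22 4.193
vertex -0.667 3.25 3.506
vertex -2.484 0.945 2.965
endloop
endfacet
facet normal 0.080 0.944 -0.319
outer loop
vertex -2.311 2.975 2.278
vertex -0.667 3.25 3.506
vertex -1.16 2.4 0.867
endloop
endfacet
facet normal 0.602 -0.301 -0.739
outer loop
vertex 0.484 2.675 2.095
vertex 0.311 0.645 2.782
vertex -1.16 2.4 0.867
endloop
endfacet
facet normal 0.080 0.944 -0.319
outer loop
vertex -1.16 2.4 0.867
vertex -0.667 3.25 3.506
vertex 0.484 2.675 2.095
endloop
endfacet
facet normal 0.794 0.133 0.593
outer loop
vertex 0.484 2.675 2.095
vertex -0.84 1.22 4.193
vertex 0.311 0.645 2.782
endloop
endfacet
facet normal 0.794 0.133 0.593
outer loop
vertex -0.667 3.25 3.506
vertex -0.84 1.22 4.193
vertex 0.484 2.675 2.095
endloop
endfacet
facet normal -0.083 -0.699 -0.711
outer loop
vertex 4.338 -2.333 -3.941
vertex 3.666 -2.231 -3.963
vertex 4.078 -1.87 -4.366
endloop
endfacet
facet normal 0.920 0.220 -0.323
outer loop
vertex 4.338 -2.333 -3.941
vertex 4.078 -1.87 -4.366
vertex 4.486 -1.091 -2.675
endloop
endfacet
facet normal 0.920 0.220 -0.323
outer loop
vertex 4.486 -1.091 -2.675
vertex 4.078 -1.87 -4.366
vertex 4.226 -0.628 -3.1
endloop
endfacet
facet normal 0.083 0.699 0.711
outer loop
vertex 4.486 -1.091 -2.675
vertex 4.226 -0.628 -3.1
vertex 3.814 -0.989 -2.697
endloop
endfacet
facet normal -0.084 -0.698 -0.711
outer loop
vertex 4.078 -1.87 -4.366
vertex 3.666 -2.231 -3.963
vertex 3.406 -1.768 -4.387
endloop
endfacet
facet normal 0.128 0.700 -0.702
outer loop
vertex 4.078 -1.87 -4.366
vertex 3.406 -1.768 -4.387
vertex 4.226 -0.628 -3.1
endloop
endfacet
facet normal 0.129 0.700 -0.702
outer loop
vertex 4.226 -0.628 -3.1
vertex 3.406 -1.768 -4.387
vertex 3.554 -0.525 -3.121
endloop
endfacet
facet normal 0.085 0.698 0.711
outer loop
vertex 4.226 -0.628 -3.1
vertex 3.554 -0.525 -3.121
vertex 3.814 -0.989 -2.697
endloop
endfacet
facet normal -0.083 -0.698 -0.711
outer loop
vertex 3.406 -1.768 -4.387
vertex 3.666 -2.231 -3.963
vertex 2.994 -2.129 -3.985
endloop
endfacet
facet normal -0.791 0.480 -0.379
outer loop
vertex 3.406 -1.768 -4.387
vertex 2.994 -2.129 -3.985
vertex 3.554 -0.525 -3.121
endloop
endfacet
facet normal -0.791 0.480 -0.379
outer loop
vertex 3.554 -0.525 -3.121
vertex 2.994 -2.129 -3.985
vertex 3.142 -0.887 -2.719
endloop
endfacet
facet normal 0.082 0.697 0.712
outer loop
vertex 3.554 -0.525 -3.121
vertex 3.142 -0.887 -2.719
vertex 3.814 -0.989 -2.697
endloop
endfacet
facet normal -0.083 -0.699 -0.711
outer loop
vertex 2.994 -2.129 -3.985
vertex 3.666 -2.231 -3.963
vertex 3.254 -2.592 -3.56
endloop
endfacet
facet normal -0.920 -0.220 0.323
outer loop
vertex 2.994 -2.129 -3.985
vertex 3.254 -2.592 -3.56
vertex 3.142 -0.887 -2.719
endloop
endfacet
facet normal -0.920 -0.220 0.323
outer loop
vertex 3.142 -0.887 -2.719
vertex 3.254 -2.592 -3.56
vertex 3.402 -1.35 -2.294
endloop
endfacet
facet normal 0.083 0.699 0.711
outer loop
vertex 3.142 -0.887 -2.719
vertex 3.402 -1.35 -2.294
vertex 3.814 -0.989 -2.697
endloop
endfacet
facet normal -0.085 -0.698 -0.711
outer loop
vertex 3.254 -2.592 -3.56
vertex 3.666 -2.231 -3.963
vertex 3.926 -2.695 -3.539
endloop
endfacet
facet normal -0.129 -0.700 0.702
outer loop
vertex 3.254 -2.592 -3.56
vertex 3.926 -2.695 -3.539
vertex 3.402 -1.35 -2.294
endloop
endfacet
facet normal -0.128 -0.700 0.702
outer loop
vertex 3.402 -1.35 -2.294
vertex 3.926 -2.695 -3.539
vertex 4.074 -1.452 -2.273
endloop
endfacet
facet normal 0.084 0.698 0.711
outer loop
vertex 3.402 -1.35 -2.294
vertex 4.074 -1.452 -2.273
vertex 3.814 -0.989 -2.697
endloop
endfacet
facet normal -0.082 -0.697 -0.712
outer loop
vertex 3.926 -2.695 -3.539
vertex 3.666 -2.231 -3.963
vertex 4.338 -2.333 -3.941
endloop
endfacet
facet normal 0.791 -0.480 0.379
outer loop
vertex 3.926 -2.695 -3.539
vertex 4.338 -2.333 -3.941
vertex 4.074 -1.452 -2.273
endloop
endfacet
facet normal 0.791 -0.481 0.379
outer loop
vertex 4.074 -1.452 -2.273
vertex 4.338 -2.333 -3.941
vertex 4.486 -1.091 -2.675
endloop
endfacet
facet normal 0.083 0.698 0.711
outer loop
vertex 4.074 -1.452 -2.273
vertex 4.486 -1.091 -2.675
vertex 3.814 -0.989 -2.697
endloop
endfacet

endsolid


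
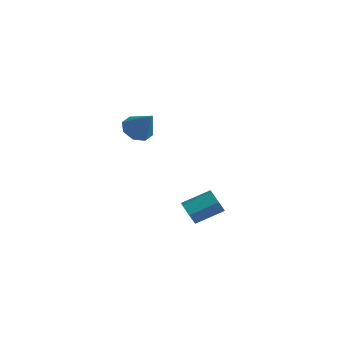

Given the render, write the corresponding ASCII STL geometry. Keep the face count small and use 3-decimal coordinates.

solid 
facet normal -0.655 0.107 -0.748
outer loop
vertex -1.75 0.713 1.076
vertex -2.335 0.876 1.612
vertex -1.795 1.318 1.202
endloop
endfacet
facet normal 0.958 0.125 -0.257
outer loop
vertex -1.75 0.713 1.076
vertex -1.795 1.318 1.202
vertex -1.285 0.704 2.808
endloop
endfacet
facet normal -0.656 0.108 -0.747
outer loop
vertex -1.795 1.318 1.202
vertex -2.335 0.876 1.612
vertex -2.155 1.664 1.568
endloop
endfacet
facet normal 0.714 0.699 0.041
outer loop
vertex -1.795 1.318 1.202
vertex -2.155 1.664 1.568
vertex -1.285 0.704 2.808
endloop
endfacet
facet normal -0.655 0.108 -0.747
outer loop
vertex -2.155 1.664 1.568
vertex -2.335 0.876 1.612
vertex -2.621 1.549 1.96
endloop
endfacet
facet normal 0.213 0.839 0.500
outer loop
vertex -2.155 1.664 1.568
vertex -2.621 1.549 1.96
vertex -1.285 0.704 2.808
endloop
endfacet
facet normal -0.657 0.107 -0.747
outer loop
vertex -2.621 1.549 1.96
vertex -2.335 0.876 1.612
vertex -2.919 1.039 2.149
endloop
endfacet
facet normal -0.249 0.461 0.852
outer loop
vertex -2.621 1.549 1.96
vertex -2.919 1.039 2.149
vertex -1.285 0.704 2.808
endloop
endfacet
facet normal -0.657 0.108 -0.747
outer loop
vertex -2.919 1.039 2.149
vertex -2.335 0.876 1.612
vertex -2.875 0.433 2.023
endloop
endfacet
facet normal -0.403 -0.214 0.890
outer loop
vertex -2.919 1.039 2.149
vertex -2.875 0.433 2.023
vertex -1.285 0.704 2.808
endloop
endfacet
facet normal -0.656 0.106 -0.747
outer loop
vertex -2.875 0.433 2.023
vertex -2.335 0.876 1.612
vertex -2.514 0.087 1.657
endloop
endfacet
facet normal -0.158 -0.790 0.592
outer loop
vertex -2.875 0.433 2.023
vertex -2.514 0.087 1.657
vertex -1.285 0.704 2.808
endloop
endfacet
facet normal -0.656 0.106 -0.747
outer loop
vertex -2.514 0.087 1.657
vertex -2.335 0.876 1.612
vertex -2.048 0.203 1.264
endloop
endfacet
facet normal 0.343 -0.930 0.132
outer loop
vertex -2.514 0.087 1.657
vertex -2.048 0.203 1.264
vertex -1.285 0.704 2.808
endloop
endfacet
facet normal -0.655 0.107 -0.748
outer loop
vertex -2.048 0.203 1.264
vertex -2.335 0.876 1.612
vertex -1.75 0.713 1.076
endloop
endfacet
facet normal 0.805 -0.551 -0.219
outer loop
vertex -2.048 0.203 1.264
vertex -1.75 0.713 1.076
vertex -1.285 0.704 2.808
endloop
endfacet
facet normal -0.547 -0.717 -0.433
outer loop
vertex -0.334 2.606 -4.678
vertex -0.909 2.798 -4.27
vertex -0.802 3.11 -4.921
endloop
endfacet
facet normal 0.538 0.096 -0.837
outer loop
vertex -0.334 2.606 -4.678
vertex -0.802 3.11 -4.921
vertex 0.524 3.731 -3.997
endloop
endfacet
facet normal 0.538 0.096 -0.837
outer loop
vertex 0.524 3.731 -3.997
vertex -0.802 3.11 -4.921
vertex 0.055 4.235 -4.241
endloop
endfacet
facet normal 0.545 0.717 0.434
outer loop
vertex 0.524 3.731 -3.997
vertex 0.055 4.235 -4.241
vertex -0.051 3.922 -3.59
endloop
endfacet
facet normal -0.546 -0.717 -0.433
outer loop
vertex -0.802 3.11 -4.921
vertex -0.909 2.798 -4.27
vertex -1.377 3.302 -4.514
endloop
endfacet
facet normal -0.286 0.646 -0.708
outer loop
vertex -0.802 3.11 -4.921
vertex -1.377 3.302 -4.514
vertex 0.055 4.235 -4.241
endloop
endfacet
facet normal -0.286 0.646 -0.707
outer loop
vertex 0.055 4.235 -4.241
vertex -1.377 3.302 -4.514
vertex -0.519 4.427 -3.833
endloop
endfacet
facet normal 0.547 0.716 0.433
outer loop
vertex 0.055 4.235 -4.241
vertex -0.519 4.427 -3.833
vertex -0.051 3.922 -3.59
endloop
endfacet
facet normal -0.546 -0.717 -0.434
outer loop
vertex -1.377 3.302 -4.514
vertex -0.909 2.798 -4.27
vertex -1.484 2.989 -3.863
endloop
endfacet
facet normal -0.825 0.551 0.129
outer loop
vertex -1.377 3.302 -4.514
vertex -1.484 2.989 -3.863
vertex -0.519 4.427 -3.833
endloop
endfacet
facet normal -0.825 0.551 0.129
outer loop
vertex -0.519 4.427 -3.833
vertex -1.484 2.989 -3.863
vertex -0.626 4.114 -3.182
endloop
endfacet
facet normal 0.547 0.716 0.434
outer loop
vertex -0.519 4.427 -3.833
vertex -0.626 4.114 -3.182
vertex -0.051 3.922 -3.59
endloop
endfacet
facet normal -0.545 -0.717 -0.434
outer loop
vertex -1.484 2.989 -3.863
vertex -0.909 2.798 -4.27
vertex -1.015 2.485 -3.619
endloop
endfacet
facet normal -0.539 -0.096 0.837
outer loop
vertex -1.484 2.989 -3.863
vertex -1.015 2.485 -3.619
vertex -0.626 4.114 -3.182
endloop
endfacet
facet normal -0.538 -0.096 0.837
outer loop
vertex -0.626 4.114 -3.182
vertex -1.015 2.485 -3.619
vertex -0.158 3.61 -2.939
endloop
endfacet
facet normal 0.547 0.717 0.433
outer loop
vertex -0.626 4.114 -3.182
vertex -0.158 3.61 -2.939
vertex -0.051 3.922 -3.59
endloop
endfacet
facet normal -0.547 -0.716 -0.433
outer loop
vertex -1.015 2.485 -3.619
vertex -0.909 2.798 -4.27
vertex -0.441 2.293 -4.027
endloop
endfacet
facet normal 0.287 -0.646 0.707
outer loop
vertex -1.015 2.485 -3.619
vertex -0.441 2.293 -4.027
vertex -0.158 3.61 -2.939
endloop
endfacet
facet normal 0.285 -0.646 0.708
outer loop
vertex -0.158 3.61 -2.939
vertex -0.441 2.293 -4.027
vertex 0.417 3.418 -3.346
endloop
endfacet
facet normal 0.546 0.717 0.433
outer loop
vertex -0.158 3.61 -2.939
vertex 0.417 3.418 -3.346
vertex -0.051 3.922 -3.59
endloop
endfacet
facet normal -0.547 -0.716 -0.434
outer loop
vertex -0.441 2.293 -4.027
vertex -0.909 2.798 -4.27
vertex -0.334 2.606 -4.678
endloop
endfacet
facet normal 0.825 -0.551 -0.129
outer loop
vertex -0.441 2.293 -4.027
vertex -0.334 2.606 -4.678
vertex 0.417 3.418 -3.346
endloop
endfacet
facet normal 0.825 -0.551 -0.129
outer loop
vertex 0.417 3.418 -3.346
vertex -0.334 2.606 -4.678
vertex 0.524 3.731 -3.997
endloop
endfacet
facet normal 0.546 0.717 0.434
outer loop
vertex 0.417 3.418 -3.346
vertex 0.524 3.731 -3.997
vertex -0.051 3.922 -3.59
endloop
endfacet

endsolid


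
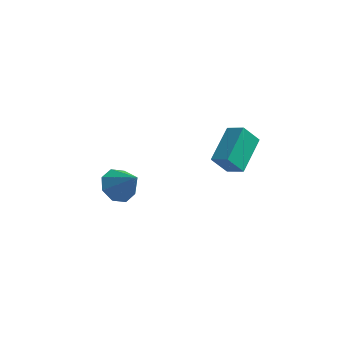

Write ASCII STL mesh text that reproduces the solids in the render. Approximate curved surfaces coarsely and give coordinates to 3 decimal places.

solid 
facet normal -0.614 0.272 -0.741
outer loop
vertex -2.453 1.214 -4.023
vertex -3.105 0.4 -3.782
vertex -3.024 1.421 -3.474
endloop
endfacet
facet normal 0.616 0.689 0.381
outer loop
vertex -2.453 1.214 -4.023
vertex -3.024 1.421 -3.474
vertex -1.975 -0.1 -2.418
endloop
endfacet
facet normal -0.613 0.272 -0.742
outer loop
vertex -3.024 1.421 -3.474
vertex -3.105 0.4 -3.782
vertex -3.643 1.031 -3.106
endloop
endfacet
facet normal 0.086 0.608 0.789
outer loop
vertex -3.024 1.421 -3.474
vertex -3.643 1.031 -3.106
vertex -1.975 -0.1 -2.418
endloop
endfacet
facet normal -0.613 0.272 -0.742
outer loop
vertex -3.643 1.031 -3.106
vertex -3.105 0.4 -3.782
vertex -3.946 0.27 -3.134
endloop
endfacet
facet normal -0.324 0.094 0.941
outer loop
vertex -3.643 1.031 -3.106
vertex -3.946 0.27 -3.134
vertex -1.975 -0.1 -2.418
endloop
endfacet
facet normal -0.613 0.271 -0.742
outer loop
vertex -3.946 0.27 -3.134
vertex -3.105 0.4 -3.782
vertex -3.756 -0.414 -3.541
endloop
endfacet
facet normal -0.375 -0.549 0.747
outer loop
vertex -3.946 0.27 -3.134
vertex -3.756 -0.414 -3.541
vertex -1.975 -0.1 -2.418
endloop
endfacet
facet normal -0.614 0.271 -0.741
outer loop
vertex -3.756 -0.414 -3.541
vertex -3.105 0.4 -3.782
vertex -3.185 -0.622 -4.09
endloop
endfacet
facet normal -0.036 -0.946 0.321
outer loop
vertex -3.756 -0.414 -3.541
vertex -3.185 -0.622 -4.09
vertex -1.975 -0.1 -2.418
endloop
endfacet
facet normal -0.614 0.271 -0.742
outer loop
vertex -3.185 -0.622 -4.09
vertex -3.105 0.4 -3.782
vertex -2.566 -0.231 -4.459
endloop
endfacet
facet normal 0.494 -0.865 -0.088
outer loop
vertex -3.185 -0.622 -4.09
vertex -2.566 -0.231 -4.459
vertex -1.975 -0.1 -2.418
endloop
endfacet
facet normal -0.613 0.272 -0.742
outer loop
vertex -2.566 -0.231 -4.459
vertex -3.105 0.4 -3.782
vertex -2.263 0.53 -4.431
endloop
endfacet
facet normal 0.905 -0.352 -0.239
outer loop
vertex -2.566 -0.231 -4.459
vertex -2.263 0.53 -4.431
vertex -1.975 -0.1 -2.418
endloop
endfacet
facet normal -0.613 0.272 -0.741
outer loop
vertex -2.263 0.53 -4.431
vertex -3.105 0.4 -3.782
vertex -2.453 1.214 -4.023
endloop
endfacet
facet normal 0.955 0.292 -0.045
outer loop
vertex -2.263 0.53 -4.431
vertex -2.453 1.214 -4.023
vertex -1.975 -0.1 -2.418
endloop
endfacet
facet normal -0.578 -0.202 0.791
outer loop
vertex 3.611 -1.402 3.786
vertex 2.739 -0.996 3.253
vertex 3.196 -3.344 2.987
endloop
endfacet
facet normal 0.793 -0.369 0.485
outer loop
vertex 3.941 -3.084 1.967
vertex 3.611 -1.402 3.786
vertex 3.196 -3.344 2.987
endloop
endfacet
facet normal -0.578 -0.202 0.791
outer loop
vertex 3.196 -3.344 2.987
vertex 2.739 -0.996 3.253
vertex 2.324 -2.938 2.454
endloop
endfacet
facet normal -0.194 -0.907 -0.373
outer loop
vertex 2.324 -2.938 2.454
vertex 3.941 -3.084 1.967
vertex 3.196 -3.344 2.987
endloop
endfacet
facet normal 0.194 0.907 0.373
outer loop
vertex 3.611 -1.402 3.786
vertex 3.484 -0.736 2.233
vertex 2.739 -0.996 3.253
endloop
endfacet
facet normal 0.793 -0.369 0.485
outer loop
vertex 4.356 -1.142 2.766
vertex 3.611 -1.402 3.786
vertex 3.941 -3.084 1.967
endloop
endfacet
facet normal 0.194 0.907 0.373
outer loop
vertex 4.356 -1.142 2.766
vertex 3.484 -0.736 2.233
vertex 3.611 -1.402 3.786
endloop
endfacet
facet normal -0.793 0.369 -0.485
outer loop
vertex 2.739 -0.996 3.253
vertex 3.484 -0.736 2.233
vertex 2.324 -2.938 2.454
endloop
endfacet
facet normal -0.194 -0.907 -0.373
outer loop
vertex 3.069 -2.678 1.434
vertex 3.941 -3.084 1.967
vertex 2.324 -2.938 2.454
endloop
endfacet
facet normal -0.793 0.369 -0.485
outer loop
vertex 2.324 -2.938 2.454
vertex 3.484 -0.736 2.233
vertex 3.069 -2.678 1.434
endloop
endfacet
facet normal 0.578 0.202 -0.791
outer loop
vertex 3.069 -2.678 1.434
vertex 4.356 -1.142 2.766
vertex 3.941 -3.084 1.967
endloop
endfacet
facet normal 0.578 0.202 -0.791
outer loop
vertex 3.484 -0.736 2.233
vertex 4.356 -1.142 2.766
vertex 3.069 -2.678 1.434
endloop
endfacet

endsolid


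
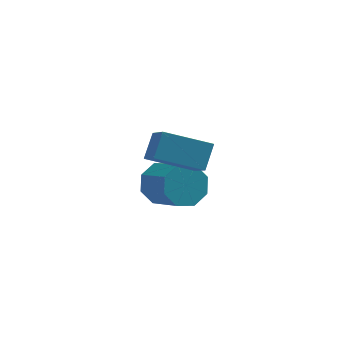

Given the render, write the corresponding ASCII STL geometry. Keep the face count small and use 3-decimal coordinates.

solid 
facet normal -0.483 0.725 -0.491
outer loop
vertex 0.746 2.944 -0.645
vertex 0.063 2.836 -0.133
vertex 0.771 3.324 -0.108
endloop
endfacet
facet normal 0.875 0.375 -0.306
outer loop
vertex 0.746 2.944 -0.645
vertex 0.771 3.324 -0.108
vertex 1.499 1.812 0.12
endloop
endfacet
facet normal 0.875 0.375 -0.306
outer loop
vertex 1.499 1.812 0.12
vertex 0.771 3.324 -0.108
vertex 1.524 2.192 0.657
endloop
endfacet
facet normal 0.484 -0.725 0.490
outer loop
vertex 1.499 1.812 0.12
vertex 1.524 2.192 0.657
vertex 0.817 1.704 0.633
endloop
endfacet
facet normal -0.483 0.726 -0.490
outer loop
vertex 0.771 3.324 -0.108
vertex 0.063 2.836 -0.133
vertex 0.382 3.418 0.415
endloop
endfacet
facet normal 0.646 0.673 0.360
outer loop
vertex 0.771 3.324 -0.108
vertex 0.382 3.418 0.415
vertex 1.524 2.192 0.657
endloop
endfacet
facet normal 0.646 0.673 0.360
outer loop
vertex 1.524 2.192 0.657
vertex 0.382 3.418 0.415
vertex 1.135 2.286 1.18
endloop
endfacet
facet normal 0.484 -0.725 0.490
outer loop
vertex 1.524 2.192 0.657
vertex 1.135 2.286 1.18
vertex 0.817 1.704 0.633
endloop
endfacet
facet normal -0.482 0.726 -0.490
outer loop
vertex 0.382 3.418 0.415
vertex 0.063 2.836 -0.133
vertex -0.194 3.171 0.616
endloop
endfacet
facet normal 0.038 0.577 0.816
outer loop
vertex 0.382 3.418 0.415
vertex -0.194 3.171 0.616
vertex 1.135 2.286 1.18
endloop
endfacet
facet normal 0.038 0.577 0.816
outer loop
vertex 1.135 2.286 1.18
vertex -0.194 3.171 0.616
vertex 0.56 2.039 1.382
endloop
endfacet
facet normal 0.484 -0.725 0.490
outer loop
vertex 1.135 2.286 1.18
vertex 0.56 2.039 1.382
vertex 0.817 1.704 0.633
endloop
endfacet
facet normal -0.484 0.725 -0.490
outer loop
vertex -0.194 3.171 0.616
vertex 0.063 2.836 -0.133
vertex -0.619 2.728 0.38
endloop
endfacet
facet normal -0.591 0.144 0.794
outer loop
vertex -0.194 3.171 0.616
vertex -0.619 2.728 0.38
vertex 0.56 2.039 1.382
endloop
endfacet
facet normal -0.591 0.143 0.794
outer loop
vertex 0.56 2.039 1.382
vertex -0.619 2.728 0.38
vertex 0.134 1.596 1.145
endloop
endfacet
facet normal 0.482 -0.726 0.490
outer loop
vertex 0.56 2.039 1.382
vertex 0.134 1.596 1.145
vertex 0.817 1.704 0.633
endloop
endfacet
facet normal -0.484 0.725 -0.490
outer loop
vertex -0.619 2.728 0.38
vertex 0.063 2.836 -0.133
vertex -0.644 2.348 -0.157
endloop
endfacet
facet normal -0.875 -0.375 0.306
outer loop
vertex -0.619 2.728 0.38
vertex -0.644 2.348 -0.157
vertex 0.134 1.596 1.145
endloop
endfacet
facet normal -0.875 -0.375 0.306
outer loop
vertex 0.134 1.596 1.145
vertex -0.644 2.348 -0.157
vertex 0.109 1.216 0.608
endloop
endfacet
facet normal 0.483 -0.725 0.491
outer loop
vertex 0.134 1.596 1.145
vertex 0.109 1.216 0.608
vertex 0.817 1.704 0.633
endloop
endfacet
facet normal -0.484 0.725 -0.490
outer loop
vertex -0.644 2.348 -0.157
vertex 0.063 2.836 -0.133
vertex -0.255 2.254 -0.68
endloop
endfacet
facet normal -0.646 -0.673 -0.360
outer loop
vertex -0.644 2.348 -0.157
vertex -0.255 2.254 -0.68
vertex 0.109 1.216 0.608
endloop
endfacet
facet normal -0.646 -0.673 -0.360
outer loop
vertex 0.109 1.216 0.608
vertex -0.255 2.254 -0.68
vertex 0.498 1.122 0.085
endloop
endfacet
facet normal 0.483 -0.726 0.490
outer loop
vertex 0.109 1.216 0.608
vertex 0.498 1.122 0.085
vertex 0.817 1.704 0.633
endloop
endfacet
facet normal -0.484 0.725 -0.490
outer loop
vertex -0.255 2.254 -0.68
vertex 0.063 2.836 -0.133
vertex 0.32 2.501 -0.882
endloop
endfacet
facet normal -0.039 -0.577 -0.816
outer loop
vertex -0.255 2.254 -0.68
vertex 0.32 2.501 -0.882
vertex 0.498 1.122 0.085
endloop
endfacet
facet normal -0.037 -0.577 -0.816
outer loop
vertex 0.498 1.122 0.085
vertex 0.32 2.501 -0.882
vertex 1.074 1.369 -0.116
endloop
endfacet
facet normal 0.482 -0.726 0.490
outer loop
vertex 0.498 1.122 0.085
vertex 1.074 1.369 -0.116
vertex 0.817 1.704 0.633
endloop
endfacet
facet normal -0.482 0.726 -0.490
outer loop
vertex 0.32 2.501 -0.882
vertex 0.063 2.836 -0.133
vertex 0.746 2.944 -0.645
endloop
endfacet
facet normal 0.591 -0.144 -0.794
outer loop
vertex 0.32 2.501 -0.882
vertex 0.746 2.944 -0.645
vertex 1.074 1.369 -0.116
endloop
endfacet
facet normal 0.591 -0.144 -0.794
outer loop
vertex 1.074 1.369 -0.116
vertex 0.746 2.944 -0.645
vertex 1.499 1.812 0.12
endloop
endfacet
facet normal 0.484 -0.725 0.490
outer loop
vertex 1.074 1.369 -0.116
vertex 1.499 1.812 0.12
vertex 0.817 1.704 0.633
endloop
endfacet
facet normal -0.944 0.040 0.327
outer loop
vertex 0.065 0.109 4.422
vertex -0.239 1.455 3.379
vertex -0.219 -0.53 3.68
endloop
endfacet
facet normal 0.176 -0.778 0.603
outer loop
vertex 1.339 -0.595 3.141
vertex 0.065 0.109 4.422
vertex -0.219 -0.53 3.68
endloop
endfacet
facet normal -0.944 0.040 0.327
outer loop
vertex -0.219 -0.53 3.68
vertex -0.239 1.455 3.379
vertex -0.523 0.816 2.637
endloop
endfacet
facet normal -0.278 -0.627 -0.728
outer loop
vertex -0.523 0.816 2.637
vertex 1.339 -0.595 3.141
vertex -0.219 -0.53 3.68
endloop
endfacet
facet normal 0.278 0.627 0.728
outer loop
vertex 0.065 0.109 4.422
vertex 1.319 1.39 2.84
vertex -0.239 1.455 3.379
endloop
endfacet
facet normal 0.176 -0.778 0.603
outer loop
vertex 1.623 0.044 3.883
vertex 0.065 0.109 4.422
vertex 1.339 -0.595 3.141
endloop
endfacet
facet normal 0.278 0.627 0.728
outer loop
vertex 1.623 0.044 3.883
vertex 1.319 1.39 2.84
vertex 0.065 0.109 4.422
endloop
endfacet
facet normal -0.176 0.778 -0.603
outer loop
vertex -0.239 1.455 3.379
vertex 1.319 1.39 2.84
vertex -0.523 0.816 2.637
endloop
endfacet
facet normal -0.278 -0.627 -0.728
outer loop
vertex 1.035 0.751 2.098
vertex 1.339 -0.595 3.141
vertex -0.523 0.816 2.637
endloop
endfacet
facet normal -0.176 0.778 -0.603
outer loop
vertex -0.523 0.816 2.637
vertex 1.319 1.39 2.84
vertex 1.035 0.751 2.098
endloop
endfacet
facet normal 0.944 -0.040 -0.327
outer loop
vertex 1.035 0.751 2.098
vertex 1.623 0.044 3.883
vertex 1.339 -0.595 3.141
endloop
endfacet
facet normal 0.944 -0.040 -0.327
outer loop
vertex 1.319 1.39 2.84
vertex 1.623 0.044 3.883
vertex 1.035 0.751 2.098
endloop
endfacet

endsolid


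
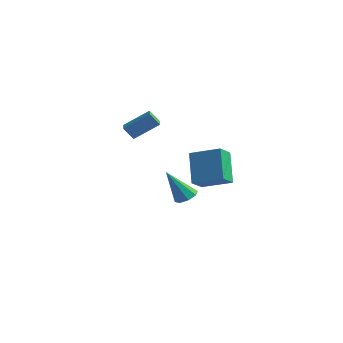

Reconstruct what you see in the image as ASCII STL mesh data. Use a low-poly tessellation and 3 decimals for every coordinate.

solid 
facet normal -0.686 0.726 -0.051
outer loop
vertex -4.097 3.081 3.064
vertex -3.202 3.993 3.992
vertex -3.714 3.395 2.386
endloop
endfacet
facet normal -0.567 -0.578 -0.588
outer loop
vertex -3.158 2.807 2.428
vertex -4.097 3.081 3.064
vertex -3.714 3.395 2.386
endloop
endfacet
facet normal -0.685 0.726 -0.052
outer loop
vertex -3.714 3.395 2.386
vertex -3.202 3.993 3.992
vertex -2.818 4.307 3.314
endloop
endfacet
facet normal 0.456 0.374 -0.808
outer loop
vertex -2.818 4.307 3.314
vertex -3.158 2.807 2.428
vertex -3.714 3.395 2.386
endloop
endfacet
facet normal -0.456 -0.374 0.807
outer loop
vertex -4.097 3.081 3.064
vertex -2.646 3.405 4.034
vertex -3.202 3.993 3.992
endloop
endfacet
facet normal -0.567 -0.577 -0.588
outer loop
vertex -3.542 2.493 3.106
vertex -4.097 3.081 3.064
vertex -3.158 2.807 2.428
endloop
endfacet
facet normal -0.457 -0.373 0.808
outer loop
vertex -3.542 2.493 3.106
vertex -2.646 3.405 4.034
vertex -4.097 3.081 3.064
endloop
endfacet
facet normal 0.566 0.577 0.588
outer loop
vertex -3.202 3.993 3.992
vertex -2.646 3.405 4.034
vertex -2.818 4.307 3.314
endloop
endfacet
facet normal 0.457 0.373 -0.807
outer loop
vertex -2.263 3.719 3.356
vertex -3.158 2.807 2.428
vertex -2.818 4.307 3.314
endloop
endfacet
facet normal 0.567 0.577 0.588
outer loop
vertex -2.818 4.307 3.314
vertex -2.646 3.405 4.034
vertex -2.263 3.719 3.356
endloop
endfacet
facet normal 0.686 -0.726 0.052
outer loop
vertex -2.263 3.719 3.356
vertex -3.542 2.493 3.106
vertex -3.158 2.807 2.428
endloop
endfacet
facet normal 0.686 -0.726 0.051
outer loop
vertex -2.646 3.405 4.034
vertex -3.542 2.493 3.106
vertex -2.263 3.719 3.356
endloop
endfacet
facet normal -0.442 0.404 0.801
outer loop
vertex 1.645 1.461 3.027
vertex 3.047 2.032 3.513
vertex 1.47 2.361 2.476
endloop
endfacet
facet normal -0.882 -0.359 -0.306
outer loop
vertex 2.293 1.608 0.987
vertex 1.645 1.461 3.027
vertex 1.47 2.361 2.476
endloop
endfacet
facet normal -0.442 0.405 0.800
outer loop
vertex 1.47 2.361 2.476
vertex 3.047 2.032 3.513
vertex 2.872 2.932 2.961
endloop
endfacet
facet normal -0.164 0.841 -0.516
outer loop
vertex 2.872 2.932 2.961
vertex 2.293 1.608 0.987
vertex 1.47 2.361 2.476
endloop
endfacet
facet normal 0.164 -0.841 0.516
outer loop
vertex 1.645 1.461 3.027
vertex 3.87 1.279 2.024
vertex 3.047 2.032 3.513
endloop
endfacet
facet normal -0.882 -0.359 -0.306
outer loop
vertex 2.468 0.708 1.539
vertex 1.645 1.461 3.027
vertex 2.293 1.608 0.987
endloop
endfacet
facet normal 0.164 -0.841 0.516
outer loop
vertex 2.468 0.708 1.539
vertex 3.87 1.279 2.024
vertex 1.645 1.461 3.027
endloop
endfacet
facet normal 0.882 0.359 0.306
outer loop
vertex 3.047 2.032 3.513
vertex 3.87 1.279 2.024
vertex 2.872 2.932 2.961
endloop
endfacet
facet normal -0.164 0.841 -0.516
outer loop
vertex 3.695 2.179 1.473
vertex 2.293 1.608 0.987
vertex 2.872 2.932 2.961
endloop
endfacet
facet normal 0.882 0.359 0.306
outer loop
vertex 2.872 2.932 2.961
vertex 3.87 1.279 2.024
vertex 3.695 2.179 1.473
endloop
endfacet
facet normal 0.442 -0.405 -0.800
outer loop
vertex 3.695 2.179 1.473
vertex 2.468 0.708 1.539
vertex 2.293 1.608 0.987
endloop
endfacet
facet normal 0.442 -0.404 -0.801
outer loop
vertex 3.87 1.279 2.024
vertex 2.468 0.708 1.539
vertex 3.695 2.179 1.473
endloop
endfacet
facet normal 0.330 0.380 -0.864
outer loop
vertex 0.263 3.509 -0.668
vertex -0.33 3.479 -0.908
vertex 0.007 3.918 -0.586
endloop
endfacet
facet normal 0.655 0.269 0.706
outer loop
vertex 0.263 3.509 -0.668
vertex 0.007 3.918 -0.586
vertex -0.97 2.741 0.768
endloop
endfacet
facet normal 0.330 0.381 -0.864
outer loop
vertex 0.007 3.918 -0.586
vertex -0.33 3.479 -0.908
vertex -0.446 4.07 -0.692
endloop
endfacet
facet normal 0.082 0.722 0.687
outer loop
vertex 0.007 3.918 -0.586
vertex -0.446 4.07 -0.692
vertex -0.97 2.741 0.768
endloop
endfacet
facet normal 0.331 0.381 -0.864
outer loop
vertex -0.446 4.07 -0.692
vertex -0.33 3.479 -0.908
vertex -0.831 3.876 -0.925
endloop
endfacet
facet normal -0.597 0.688 0.413
outer loop
vertex -0.446 4.07 -0.692
vertex -0.831 3.876 -0.925
vertex -0.97 2.741 0.768
endloop
endfacet
facet normal 0.331 0.381 -0.864
outer loop
vertex -0.831 3.876 -0.925
vertex -0.33 3.479 -0.908
vertex -0.922 3.449 -1.148
endloop
endfacet
facet normal -0.982 0.186 0.044
outer loop
vertex -0.831 3.876 -0.925
vertex -0.922 3.449 -1.148
vertex -0.97 2.741 0.768
endloop
endfacet
facet normal 0.331 0.380 -0.864
outer loop
vertex -0.922 3.449 -1.148
vertex -0.33 3.479 -0.908
vertex -0.666 3.04 -1.23
endloop
endfacet
facet normal -0.848 -0.490 -0.202
outer loop
vertex -0.922 3.449 -1.148
vertex -0.666 3.04 -1.23
vertex -0.97 2.741 0.768
endloop
endfacet
facet normal 0.330 0.381 -0.864
outer loop
vertex -0.666 3.04 -1.23
vertex -0.33 3.479 -0.908
vertex -0.213 2.888 -1.124
endloop
endfacet
facet normal -0.274 -0.944 -0.183
outer loop
vertex -0.666 3.04 -1.23
vertex -0.213 2.888 -1.124
vertex -0.97 2.741 0.768
endloop
endfacet
facet normal 0.331 0.381 -0.863
outer loop
vertex -0.213 2.888 -1.124
vertex -0.33 3.479 -0.908
vertex 0.172 3.082 -0.891
endloop
endfacet
facet normal 0.404 -0.910 0.091
outer loop
vertex -0.213 2.888 -1.124
vertex 0.172 3.082 -0.891
vertex -0.97 2.741 0.768
endloop
endfacet
facet normal 0.330 0.381 -0.864
outer loop
vertex 0.172 3.082 -0.891
vertex -0.33 3.479 -0.908
vertex 0.263 3.509 -0.668
endloop
endfacet
facet normal 0.789 -0.408 0.459
outer loop
vertex 0.172 3.082 -0.891
vertex 0.263 3.509 -0.668
vertex -0.97 2.741 0.768
endloop
endfacet

endsolid


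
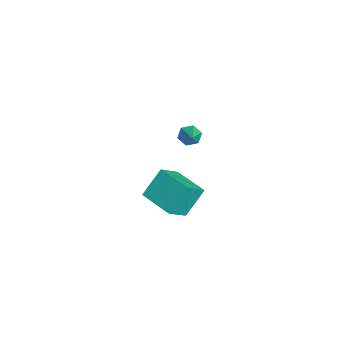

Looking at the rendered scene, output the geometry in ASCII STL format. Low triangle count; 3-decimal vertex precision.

solid 
facet normal -0.827 -0.554 0.094
outer loop
vertex -4.04 -0.446 -2.138
vertex -4.831 0.569 -3.122
vertex -3.499 -1.515 -3.677
endloop
endfacet
facet normal 0.489 -0.627 0.607
outer loop
vertex -1.729 -0.329 -3.878
vertex -4.04 -0.446 -2.138
vertex -3.499 -1.515 -3.677
endloop
endfacet
facet normal -0.827 -0.554 0.094
outer loop
vertex -3.499 -1.515 -3.677
vertex -4.831 0.569 -3.122
vertex -4.29 -0.5 -4.661
endloop
endfacet
facet normal 0.278 -0.548 -0.789
outer loop
vertex -4.29 -0.5 -4.661
vertex -1.729 -0.329 -3.878
vertex -3.499 -1.515 -3.677
endloop
endfacet
facet normal -0.278 0.548 0.789
outer loop
vertex -4.04 -0.446 -2.138
vertex -3.061 1.755 -3.323
vertex -4.831 0.569 -3.122
endloop
endfacet
facet normal 0.489 -0.627 0.607
outer loop
vertex -2.27 0.74 -2.339
vertex -4.04 -0.446 -2.138
vertex -1.729 -0.329 -3.878
endloop
endfacet
facet normal -0.278 0.548 0.789
outer loop
vertex -2.27 0.74 -2.339
vertex -3.061 1.755 -3.323
vertex -4.04 -0.446 -2.138
endloop
endfacet
facet normal -0.489 0.627 -0.607
outer loop
vertex -4.831 0.569 -3.122
vertex -3.061 1.755 -3.323
vertex -4.29 -0.5 -4.661
endloop
endfacet
facet normal 0.278 -0.548 -0.789
outer loop
vertex -2.52 0.686 -4.862
vertex -1.729 -0.329 -3.878
vertex -4.29 -0.5 -4.661
endloop
endfacet
facet normal -0.489 0.627 -0.607
outer loop
vertex -4.29 -0.5 -4.661
vertex -3.061 1.755 -3.323
vertex -2.52 0.686 -4.862
endloop
endfacet
facet normal 0.827 0.554 -0.094
outer loop
vertex -2.52 0.686 -4.862
vertex -2.27 0.74 -2.339
vertex -1.729 -0.329 -3.878
endloop
endfacet
facet normal 0.827 0.554 -0.094
outer loop
vertex -3.061 1.755 -3.323
vertex -2.27 0.74 -2.339
vertex -2.52 0.686 -4.862
endloop
endfacet
facet normal -0.840 0.041 -0.542
outer loop
vertex -0.534 0.389 2.576
vertex -0.85 0.619 3.083
vertex -0.566 1.021 2.673
endloop
endfacet
facet normal 0.808 0.129 -0.575
outer loop
vertex -0.534 0.389 2.576
vertex -0.566 1.021 2.673
vertex 0.35 0.561 3.857
endloop
endfacet
facet normal -0.840 0.041 -0.542
outer loop
vertex -0.566 1.021 2.673
vertex -0.85 0.619 3.083
vertex -0.882 1.251 3.18
endloop
endfacet
facet normal 0.515 0.855 -0.067
outer loop
vertex -0.566 1.021 2.673
vertex -0.882 1.251 3.18
vertex 0.35 0.561 3.857
endloop
endfacet
facet normal -0.839 0.041 -0.543
outer loop
vertex -0.882 1.251 3.18
vertex -0.85 0.619 3.083
vertex -1.166 0.849 3.589
endloop
endfacet
facet normal 0.010 0.710 0.705
outer loop
vertex -0.882 1.251 3.18
vertex -1.166 0.849 3.589
vertex 0.35 0.561 3.857
endloop
endfacet
facet normal -0.839 0.041 -0.543
outer loop
vertex -1.166 0.849 3.589
vertex -0.85 0.619 3.083
vertex -1.134 0.217 3.492
endloop
endfacet
facet normal -0.201 -0.159 0.967
outer loop
vertex -1.166 0.849 3.589
vertex -1.134 0.217 3.492
vertex 0.35 0.561 3.857
endloop
endfacet
facet normal -0.839 0.042 -0.542
outer loop
vertex -1.134 0.217 3.492
vertex -0.85 0.619 3.083
vertex -0.818 -0.013 2.985
endloop
endfacet
facet normal 0.092 -0.884 0.458
outer loop
vertex -1.134 0.217 3.492
vertex -0.818 -0.013 2.985
vertex 0.35 0.561 3.857
endloop
endfacet
facet normal -0.839 0.042 -0.542
outer loop
vertex -0.818 -0.013 2.985
vertex -0.85 0.619 3.083
vertex -0.534 0.389 2.576
endloop
endfacet
facet normal 0.597 -0.739 -0.312
outer loop
vertex -0.818 -0.013 2.985
vertex -0.534 0.389 2.576
vertex 0.35 0.561 3.857
endloop
endfacet

endsolid
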